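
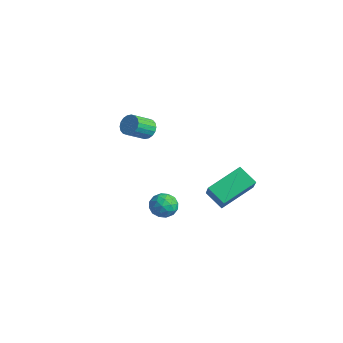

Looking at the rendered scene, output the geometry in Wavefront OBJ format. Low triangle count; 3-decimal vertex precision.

v 2.36 -0.184 -1.573
v 2.437 1.79 -0.65
v 3.385 0.115 -2.297
v 3.462 2.088 -1.374
v 3.458 -0.828 -0.286
v 3.535 1.145 0.637
v 4.483 -0.53 -1.01
v 4.56 1.444 -0.087
v 0.977 -2.179 -2.134
v 1.589 -1.932 -2.639
v 1.851 -2.928 -1.441
v 2.463 -2.681 -1.946
v 2.115 -2.141 -1.42
v 1.575 -1.678 -1.848
v 1.865 -3.182 -2.232
v 1.325 -2.719 -2.66
v 2.138 -2.552 -2.699
v 2.292 -1.908 -2.197
v 1.148 -2.952 -1.883
v 1.302 -2.308 -1.381
v 1.206 -1.989 -2.447
v 2.234 -2.871 -1.633
v 2.029 -2.553 -1.324
v 2.389 -2.408 -1.62
v 1.198 -1.84 -1.982
v 1.557 -1.695 -2.279
v 1.867 -1.818 -1.563
v 1.883 -3.165 -1.801
v 2.242 -3.02 -2.098
v 1.051 -2.452 -2.46
v 1.411 -2.307 -2.756
v 1.573 -3.042 -2.517
v 1.888 -2.209 -2.779
v 2.402 -2.649 -2.372
v 2.051 -2.944 -2.54
v 1.733 -2.671 -2.792
v 1.979 -1.83 -2.484
v 2.493 -2.271 -2.077
v 2.288 -1.953 -1.768
v 1.971 -1.681 -2.02
v 2.302 -2.195 -2.52
v 0.947 -2.589 -2.003
v 1.461 -3.03 -1.596
v 1.469 -3.179 -2.06
v 1.152 -2.907 -2.312
v 1.038 -2.211 -1.708
v 1.552 -2.651 -1.301
v 1.707 -2.189 -1.288
v 1.389 -1.916 -1.54
v 1.138 -2.665 -1.56
v -3.687 0.073 0.091
v -3.145 -0.157 -0.287
v -3.091 -1.343 0.51
v -3.633 -1.113 0.889
v -3.007 0.003 -0.059
v -2.953 -1.183 0.738
v -3.004 0.177 0.2
v -2.949 -1.009 0.997
v -3.135 0.33 0.437
v -3.081 -0.855 1.234
v -3.377 0.433 0.605
v -3.322 -0.753 1.402
v -3.679 0.464 0.672
v -3.625 -0.722 1.469
v -3.984 0.417 0.624
v -3.929 -0.769 1.421
v -4.229 0.303 0.47
v -4.175 -0.883 1.267
v -4.367 0.143 0.242
v -4.313 -1.043 1.039
v -4.371 -0.031 -0.017
v -4.316 -1.217 0.78
v -4.239 -0.185 -0.254
v -4.185 -1.37 0.543
v -3.998 -0.287 -0.422
v -3.943 -1.473 0.375
v -3.695 -0.318 -0.489
v -3.641 -1.504 0.308
v -3.391 -0.271 -0.441
v -3.336 -1.457 0.356
f 2 4 1
f 5 2 1
f 1 4 3
f 3 5 1
f 2 8 4
f 6 2 5
f 6 8 2
f 4 8 3
f 7 5 3
f 3 8 7
f 7 6 5
f 8 6 7
f 9 46 25
f 46 20 49
f 25 49 14
f 46 49 25
f 9 25 21
f 25 14 26
f 21 26 10
f 25 26 21
f 9 21 30
f 21 10 31
f 30 31 16
f 21 31 30
f 9 30 42
f 30 16 45
f 42 45 19
f 30 45 42
f 9 42 46
f 42 19 50
f 46 50 20
f 42 50 46
f 10 26 37
f 26 14 40
f 37 40 18
f 26 40 37
f 14 49 27
f 49 20 48
f 27 48 13
f 49 48 27
f 20 50 47
f 50 19 43
f 47 43 11
f 50 43 47
f 19 45 44
f 45 16 32
f 44 32 15
f 45 32 44
f 16 31 36
f 31 10 33
f 36 33 17
f 31 33 36
f 12 38 24
f 38 18 39
f 24 39 13
f 38 39 24
f 12 24 22
f 24 13 23
f 22 23 11
f 24 23 22
f 12 22 29
f 22 11 28
f 29 28 15
f 22 28 29
f 12 29 34
f 29 15 35
f 34 35 17
f 29 35 34
f 12 34 38
f 34 17 41
f 38 41 18
f 34 41 38
f 13 39 27
f 39 18 40
f 27 40 14
f 39 40 27
f 11 23 47
f 23 13 48
f 47 48 20
f 23 48 47
f 15 28 44
f 28 11 43
f 44 43 19
f 28 43 44
f 17 35 36
f 35 15 32
f 36 32 16
f 35 32 36
f 18 41 37
f 41 17 33
f 37 33 10
f 41 33 37
f 52 51 55
f 52 55 53
f 53 55 56
f 53 56 54
f 55 51 57
f 55 57 56
f 56 57 58
f 56 58 54
f 57 51 59
f 57 59 58
f 58 59 60
f 58 60 54
f 59 51 61
f 59 61 60
f 60 61 62
f 60 62 54
f 61 51 63
f 61 63 62
f 62 63 64
f 62 64 54
f 63 51 65
f 63 65 64
f 64 65 66
f 64 66 54
f 65 51 67
f 65 67 66
f 66 67 68
f 66 68 54
f 67 51 69
f 67 69 68
f 68 69 70
f 68 70 54
f 69 51 71
f 69 71 70
f 70 71 72
f 70 72 54
f 71 51 73
f 71 73 72
f 72 73 74
f 72 74 54
f 73 51 75
f 73 75 74
f 74 75 76
f 74 76 54
f 75 51 77
f 75 77 76
f 76 77 78
f 76 78 54
f 77 51 79
f 77 79 78
f 78 79 80
f 78 80 54
f 79 51 52
f 79 52 80
f 80 52 53
f 80 53 54



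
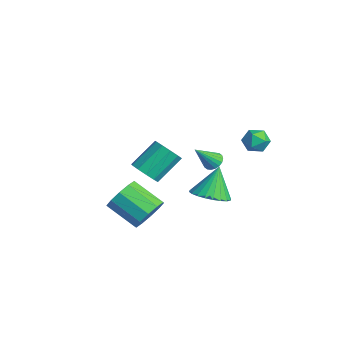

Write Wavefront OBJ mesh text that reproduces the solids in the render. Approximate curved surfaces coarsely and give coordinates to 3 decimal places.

v 2.894 0.163 -1.16
v 3.821 0.673 -1.112
v 2.446 0.817 0.5
v 3.581 0.959 -1.289
v 3.236 1.124 -1.447
v 2.839 1.143 -1.561
v 2.45 1.012 -1.614
v 2.129 0.752 -1.598
v 1.924 0.402 -1.516
v 1.867 0.016 -1.379
v 1.966 -0.348 -1.209
v 2.206 -0.634 -1.032
v 2.551 -0.798 -0.874
v 2.948 -0.817 -0.76
v 3.337 -0.686 -0.706
v 3.658 -0.426 -0.722
v 3.863 -0.077 -0.805
v 3.92 0.31 -0.942
v 0.175 -1.974 -3.811
v 0.697 -1.757 -2.891
v -0.633 -2.808 -1.888
v -1.155 -3.026 -2.809
v 0.243 -1.277 -2.989
v -1.087 -2.328 -1.987
v -0.236 -1.063 -3.402
v -1.566 -2.115 -2.399
v -0.559 -1.198 -3.971
v -1.889 -2.249 -2.968
v -0.601 -1.629 -4.479
v -1.931 -2.68 -3.476
v -0.347 -2.192 -4.732
v -1.677 -3.243 -3.729
v 0.107 -2.672 -4.633
v -1.223 -3.723 -3.631
v 0.586 -2.885 -4.221
v -0.744 -3.937 -3.218
v 0.909 -2.751 -3.652
v -0.421 -3.802 -2.649
v 0.951 -2.32 -3.144
v -0.379 -3.371 -2.141
v -2.378 2.482 -2.405
v -1.862 2.764 -2.243
v -2.162 1.358 -1.135
v -2.051 2.894 -2.097
v -2.304 2.942 -2.011
v -2.572 2.898 -2.004
v -2.801 2.773 -2.076
v -2.947 2.589 -2.213
v -2.98 2.385 -2.389
v -2.894 2.2 -2.567
v -2.706 2.07 -2.714
v -2.452 2.022 -2.799
v -2.184 2.066 -2.807
v -1.955 2.191 -2.734
v -1.809 2.375 -2.597
v -1.776 2.579 -2.422
v 3.311 2.553 2.025
v 3.682 2.964 2.557
v 3.358 1.556 2.763
v 3.729 1.967 3.295
v 2.992 2.114 3.142
v 2.962 2.73 2.686
v 4.078 1.79 2.634
v 4.048 2.406 2.178
v 4.156 2.492 2.933
v 3.485 2.693 3.247
v 3.555 1.827 2.073
v 2.884 2.028 2.387
v -3.019 -1.078 -2.873
v -2.377 -0.587 -3.27
v -2.68 0.848 -1.985
v -3.321 0.358 -1.587
v -2.862 -0.468 -3.516
v -3.164 0.967 -2.231
v -3.406 -0.582 -3.517
v -3.708 0.853 -2.231
v -3.803 -0.886 -3.271
v -4.105 0.549 -1.986
v -3.9 -1.262 -2.873
v -4.202 0.173 -1.588
v -3.66 -1.568 -2.475
v -3.963 -0.133 -1.19
v -3.176 -1.687 -2.229
v -3.478 -0.252 -0.944
v -2.632 -1.573 -2.229
v -2.934 -0.138 -0.943
v -2.235 -1.269 -2.474
v -2.537 0.166 -1.189
v -2.138 -0.893 -2.872
v -2.44 0.542 -1.587
f 2 1 4
f 2 4 3
f 4 1 5
f 4 5 3
f 5 1 6
f 5 6 3
f 6 1 7
f 6 7 3
f 7 1 8
f 7 8 3
f 8 1 9
f 8 9 3
f 9 1 10
f 9 10 3
f 10 1 11
f 10 11 3
f 11 1 12
f 11 12 3
f 12 1 13
f 12 13 3
f 13 1 14
f 13 14 3
f 14 1 15
f 14 15 3
f 15 1 16
f 15 16 3
f 16 1 17
f 16 17 3
f 17 1 18
f 17 18 3
f 18 1 2
f 18 2 3
f 20 19 23
f 20 23 21
f 21 23 24
f 21 24 22
f 23 19 25
f 23 25 24
f 24 25 26
f 24 26 22
f 25 19 27
f 25 27 26
f 26 27 28
f 26 28 22
f 27 19 29
f 27 29 28
f 28 29 30
f 28 30 22
f 29 19 31
f 29 31 30
f 30 31 32
f 30 32 22
f 31 19 33
f 31 33 32
f 32 33 34
f 32 34 22
f 33 19 35
f 33 35 34
f 34 35 36
f 34 36 22
f 35 19 37
f 35 37 36
f 36 37 38
f 36 38 22
f 37 19 39
f 37 39 38
f 38 39 40
f 38 40 22
f 39 19 20
f 39 20 40
f 40 20 21
f 40 21 22
f 42 41 44
f 42 44 43
f 44 41 45
f 44 45 43
f 45 41 46
f 45 46 43
f 46 41 47
f 46 47 43
f 47 41 48
f 47 48 43
f 48 41 49
f 48 49 43
f 49 41 50
f 49 50 43
f 50 41 51
f 50 51 43
f 51 41 52
f 51 52 43
f 52 41 53
f 52 53 43
f 53 41 54
f 53 54 43
f 54 41 55
f 54 55 43
f 55 41 56
f 55 56 43
f 56 41 42
f 56 42 43
f 57 68 62
f 57 62 58
f 57 58 64
f 57 64 67
f 57 67 68
f 58 62 66
f 62 68 61
f 68 67 59
f 67 64 63
f 64 58 65
f 60 66 61
f 60 61 59
f 60 59 63
f 60 63 65
f 60 65 66
f 61 66 62
f 59 61 68
f 63 59 67
f 65 63 64
f 66 65 58
f 70 69 73
f 70 73 71
f 71 73 74
f 71 74 72
f 73 69 75
f 73 75 74
f 74 75 76
f 74 76 72
f 75 69 77
f 75 77 76
f 76 77 78
f 76 78 72
f 77 69 79
f 77 79 78
f 78 79 80
f 78 80 72
f 79 69 81
f 79 81 80
f 80 81 82
f 80 82 72
f 81 69 83
f 81 83 82
f 82 83 84
f 82 84 72
f 83 69 85
f 83 85 84
f 84 85 86
f 84 86 72
f 85 69 87
f 85 87 86
f 86 87 88
f 86 88 72
f 87 69 89
f 87 89 88
f 88 89 90
f 88 90 72
f 89 69 70
f 89 70 90
f 90 70 71
f 90 71 72



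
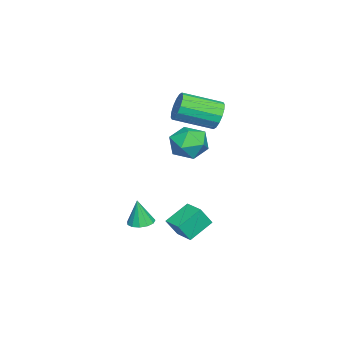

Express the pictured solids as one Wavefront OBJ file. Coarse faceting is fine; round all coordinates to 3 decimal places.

v 3.161 1.755 -2.821
v 2.114 2.529 -2.056
v 3.89 2.623 -2.702
v 2.844 3.397 -1.937
v 3.556 1.283 -1.803
v 2.51 2.057 -1.038
v 4.286 2.151 -1.684
v 3.239 2.925 -0.919
v -1.858 2.338 2.992
v -1.458 2.748 3.66
v -0.722 0.832 4.396
v -1.122 0.422 3.728
v -1.874 2.648 3.816
v -1.138 0.732 4.551
v -2.286 2.464 3.751
v -1.55 0.549 4.486
v -2.583 2.247 3.482
v -1.847 0.331 4.218
v -2.686 2.054 3.083
v -1.95 0.139 3.818
v -2.567 1.937 2.659
v -1.831 0.022 3.394
v -2.258 1.928 2.324
v -1.522 0.012 3.06
v -1.842 2.028 2.169
v -1.106 0.112 2.904
v -1.43 2.211 2.234
v -0.694 0.296 2.969
v -1.133 2.429 2.502
v -0.397 0.513 3.238
v -1.03 2.621 2.902
v -0.294 0.706 3.637
v -1.149 2.738 3.326
v -0.413 0.823 4.061
v -0.489 1.62 1.972
v 0.049 2.212 2.732
v 1.051 0.868 1.468
v 1.589 1.46 2.228
v 0.902 0.654 2.54
v -0.05 1.119 2.852
v 1.15 1.961 1.348
v 0.198 2.426 1.66
v 1.062 2.423 2.347
v 0.909 1.615 3.084
v 0.191 1.465 1.116
v 0.038 0.657 1.853
v 1.059 -0.761 -3.524
v 1.561 -0.26 -3.486
v 1.121 -0.939 -2.016
v 1.21 -0.071 -3.449
v 0.811 -0.101 -3.436
v 0.491 -0.341 -3.451
v 0.351 -0.714 -3.489
v 0.436 -1.102 -3.539
v 0.718 -1.381 -3.583
v 1.109 -1.464 -3.609
v 1.484 -1.324 -3.608
v 1.723 -1.005 -3.58
v 1.752 -0.608 -3.535
f 2 4 1
f 5 2 1
f 1 4 3
f 3 5 1
f 2 8 4
f 6 2 5
f 6 8 2
f 4 8 3
f 7 5 3
f 3 8 7
f 7 6 5
f 8 6 7
f 10 9 13
f 10 13 11
f 11 13 14
f 11 14 12
f 13 9 15
f 13 15 14
f 14 15 16
f 14 16 12
f 15 9 17
f 15 17 16
f 16 17 18
f 16 18 12
f 17 9 19
f 17 19 18
f 18 19 20
f 18 20 12
f 19 9 21
f 19 21 20
f 20 21 22
f 20 22 12
f 21 9 23
f 21 23 22
f 22 23 24
f 22 24 12
f 23 9 25
f 23 25 24
f 24 25 26
f 24 26 12
f 25 9 27
f 25 27 26
f 26 27 28
f 26 28 12
f 27 9 29
f 27 29 28
f 28 29 30
f 28 30 12
f 29 9 31
f 29 31 30
f 30 31 32
f 30 32 12
f 31 9 33
f 31 33 32
f 32 33 34
f 32 34 12
f 33 9 10
f 33 10 34
f 34 10 11
f 34 11 12
f 35 46 40
f 35 40 36
f 35 36 42
f 35 42 45
f 35 45 46
f 36 40 44
f 40 46 39
f 46 45 37
f 45 42 41
f 42 36 43
f 38 44 39
f 38 39 37
f 38 37 41
f 38 41 43
f 38 43 44
f 39 44 40
f 37 39 46
f 41 37 45
f 43 41 42
f 44 43 36
f 48 47 50
f 48 50 49
f 50 47 51
f 50 51 49
f 51 47 52
f 51 52 49
f 52 47 53
f 52 53 49
f 53 47 54
f 53 54 49
f 54 47 55
f 54 55 49
f 55 47 56
f 55 56 49
f 56 47 57
f 56 57 49
f 57 47 58
f 57 58 49
f 58 47 59
f 58 59 49
f 59 47 48
f 59 48 49



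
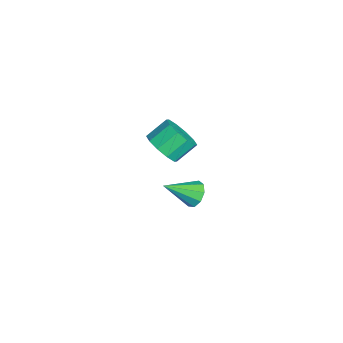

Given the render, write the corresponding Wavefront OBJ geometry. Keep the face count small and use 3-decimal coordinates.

v 1.946 -4.506 3.011
v 2.954 -4.297 3.302
v 2.502 -3.284 4.139
v 1.494 -3.494 3.849
v 2.812 -3.924 2.774
v 2.36 -2.911 3.612
v 2.339 -3.774 2.337
v 1.887 -2.761 3.175
v 1.716 -3.903 2.158
v 1.264 -2.891 2.996
v 1.181 -4.263 2.304
v 0.728 -3.25 3.142
v 0.938 -4.716 2.721
v 0.486 -3.703 3.558
v 1.08 -5.089 3.248
v 0.628 -4.076 4.086
v 1.553 -5.239 3.685
v 1.101 -4.226 4.523
v 2.176 -5.109 3.864
v 1.724 -4.097 4.702
v 2.712 -4.75 3.718
v 2.259 -3.737 4.556
v -0.309 -2.701 -3.035
v 0.458 -2.777 -3.369
v 0.009 -4.359 -1.925
v 0.481 -2.455 -2.894
v 0.135 -2.248 -2.485
v -0.419 -2.253 -2.333
v -0.922 -2.467 -2.51
v -1.138 -2.792 -2.932
v -0.966 -3.074 -3.402
v -0.487 -3.181 -3.701
v 0.075 -3.064 -3.687
f 2 1 5
f 2 5 3
f 3 5 6
f 3 6 4
f 5 1 7
f 5 7 6
f 6 7 8
f 6 8 4
f 7 1 9
f 7 9 8
f 8 9 10
f 8 10 4
f 9 1 11
f 9 11 10
f 10 11 12
f 10 12 4
f 11 1 13
f 11 13 12
f 12 13 14
f 12 14 4
f 13 1 15
f 13 15 14
f 14 15 16
f 14 16 4
f 15 1 17
f 15 17 16
f 16 17 18
f 16 18 4
f 17 1 19
f 17 19 18
f 18 19 20
f 18 20 4
f 19 1 21
f 19 21 20
f 20 21 22
f 20 22 4
f 21 1 2
f 21 2 22
f 22 2 3
f 22 3 4
f 24 23 26
f 24 26 25
f 26 23 27
f 26 27 25
f 27 23 28
f 27 28 25
f 28 23 29
f 28 29 25
f 29 23 30
f 29 30 25
f 30 23 31
f 30 31 25
f 31 23 32
f 31 32 25
f 32 23 33
f 32 33 25
f 33 23 24
f 33 24 25



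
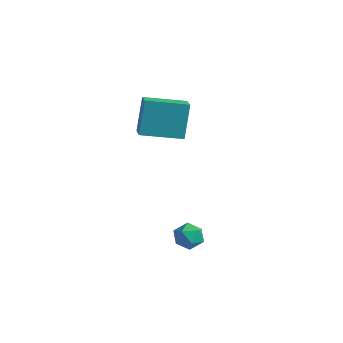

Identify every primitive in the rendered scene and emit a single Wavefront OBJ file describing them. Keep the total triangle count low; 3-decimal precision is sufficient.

v -0.801 -0.896 2.372
v -1.045 -0.291 3.931
v -1.553 -0.234 1.998
v -1.798 0.371 3.556
v 0.438 0.349 2.084
v 0.193 0.954 3.642
v -0.315 1.011 1.709
v -0.559 1.616 3.268
v 1.468 -1.427 -1.839
v 1.794 -0.976 -1.461
v 2.266 -1.384 -2.579
v 2.592 -0.933 -2.201
v 2.537 -1.57 -1.991
v 2.043 -1.596 -1.534
v 2.017 -0.764 -2.506
v 1.523 -0.79 -2.049
v 2.133 -0.566 -1.873
v 2.455 -1.064 -1.555
v 1.605 -1.296 -2.485
v 1.927 -1.794 -2.167
f 2 4 1
f 5 2 1
f 1 4 3
f 3 5 1
f 2 8 4
f 6 2 5
f 6 8 2
f 4 8 3
f 7 5 3
f 3 8 7
f 7 6 5
f 8 6 7
f 9 20 14
f 9 14 10
f 9 10 16
f 9 16 19
f 9 19 20
f 10 14 18
f 14 20 13
f 20 19 11
f 19 16 15
f 16 10 17
f 12 18 13
f 12 13 11
f 12 11 15
f 12 15 17
f 12 17 18
f 13 18 14
f 11 13 20
f 15 11 19
f 17 15 16
f 18 17 10



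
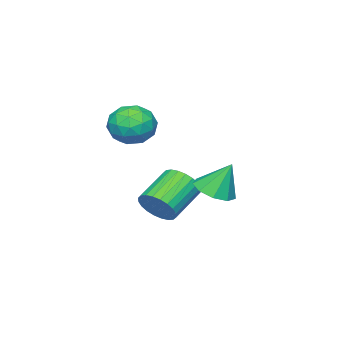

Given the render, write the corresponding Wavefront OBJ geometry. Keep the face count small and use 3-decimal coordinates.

v -1.547 0.3 3.259
v -0.863 0.695 3.97
v -0.537 -1.075 3.05
v 0.147 -0.68 3.761
v -0.809 -1.02 4.076
v -1.433 -0.17 4.204
v 0.033 -0.21 2.816
v -0.591 0.64 2.944
v 0.114 0.379 3.696
v -0.407 -0.121 4.474
v -0.993 -0.259 2.546
v -1.514 -0.759 3.324
v -1.293 0.618 3.633
v -0.107 -0.998 3.387
v -0.669 -1.198 3.572
v -0.267 -0.966 3.99
v -1.629 0.11 3.771
v -1.227 0.342 4.188
v -1.195 -0.666 4.251
v -0.173 -0.722 2.832
v 0.229 -0.49 3.249
v -1.133 0.586 3.03
v -0.731 0.818 3.448
v -0.205 0.286 2.769
v -0.318 0.664 3.889
v 0.276 -0.144 3.767
v 0.209 0.133 3.211
v -0.158 0.632 3.287
v -0.624 0.37 4.347
v -0.03 -0.438 4.224
v -0.592 -0.637 4.409
v -0.959 -0.138 4.485
v -0.05 0.185 4.186
v -1.37 0.058 2.796
v -0.776 -0.75 2.673
v -0.441 -0.242 2.535
v -0.808 0.257 2.611
v -1.676 -0.236 3.253
v -1.082 -1.044 3.131
v -1.242 -1.012 3.733
v -1.609 -0.513 3.809
v -1.35 -0.565 2.834
v -2.456 2.523 0.11
v -1.53 2.473 0.317
v -2.744 3.157 1.55
v -1.665 3.045 0.039
v -2.17 3.372 -0.206
v -2.809 3.302 -0.304
v -3.282 2.868 -0.207
v -3.369 2.272 0.037
v -3.029 1.794 0.316
v -2.42 1.657 0.498
v -1.828 1.925 0.498
v -1.906 0.084 -1.32
v -1.458 0.224 -0.529
v -3.086 0.236 0.391
v -3.534 0.096 -0.4
v -1.516 0.562 -0.637
v -3.144 0.573 0.283
v -1.634 0.826 -0.849
v -3.262 0.838 0.071
v -1.794 0.978 -1.133
v -3.421 0.99 -0.212
v -1.97 0.993 -1.445
v -3.598 1.005 -0.525
v -2.137 0.87 -1.738
v -3.765 0.882 -0.818
v -2.268 0.628 -1.968
v -3.896 0.64 -1.047
v -2.345 0.303 -2.099
v -3.973 0.314 -1.178
v -2.354 -0.056 -2.111
v -3.982 -0.044 -1.191
v -2.296 -0.393 -2.003
v -3.924 -0.382 -1.083
v -2.178 -0.658 -1.791
v -3.806 -0.646 -0.871
v -2.019 -0.81 -1.508
v -3.646 -0.798 -0.587
v -1.842 -0.825 -1.195
v -3.47 -0.813 -0.275
v -1.675 -0.702 -0.902
v -3.303 -0.69 0.018
v -1.544 -0.46 -0.673
v -3.172 -0.448 0.248
v -1.467 -0.134 -0.542
v -3.095 -0.123 0.379
f 1 38 17
f 38 12 41
f 17 41 6
f 38 41 17
f 1 17 13
f 17 6 18
f 13 18 2
f 17 18 13
f 1 13 22
f 13 2 23
f 22 23 8
f 13 23 22
f 1 22 34
f 22 8 37
f 34 37 11
f 22 37 34
f 1 34 38
f 34 11 42
f 38 42 12
f 34 42 38
f 2 18 29
f 18 6 32
f 29 32 10
f 18 32 29
f 6 41 19
f 41 12 40
f 19 40 5
f 41 40 19
f 12 42 39
f 42 11 35
f 39 35 3
f 42 35 39
f 11 37 36
f 37 8 24
f 36 24 7
f 37 24 36
f 8 23 28
f 23 2 25
f 28 25 9
f 23 25 28
f 4 30 16
f 30 10 31
f 16 31 5
f 30 31 16
f 4 16 14
f 16 5 15
f 14 15 3
f 16 15 14
f 4 14 21
f 14 3 20
f 21 20 7
f 14 20 21
f 4 21 26
f 21 7 27
f 26 27 9
f 21 27 26
f 4 26 30
f 26 9 33
f 30 33 10
f 26 33 30
f 5 31 19
f 31 10 32
f 19 32 6
f 31 32 19
f 3 15 39
f 15 5 40
f 39 40 12
f 15 40 39
f 7 20 36
f 20 3 35
f 36 35 11
f 20 35 36
f 9 27 28
f 27 7 24
f 28 24 8
f 27 24 28
f 10 33 29
f 33 9 25
f 29 25 2
f 33 25 29
f 44 43 46
f 44 46 45
f 46 43 47
f 46 47 45
f 47 43 48
f 47 48 45
f 48 43 49
f 48 49 45
f 49 43 50
f 49 50 45
f 50 43 51
f 50 51 45
f 51 43 52
f 51 52 45
f 52 43 53
f 52 53 45
f 53 43 44
f 53 44 45
f 55 54 58
f 55 58 56
f 56 58 59
f 56 59 57
f 58 54 60
f 58 60 59
f 59 60 61
f 59 61 57
f 60 54 62
f 60 62 61
f 61 62 63
f 61 63 57
f 62 54 64
f 62 64 63
f 63 64 65
f 63 65 57
f 64 54 66
f 64 66 65
f 65 66 67
f 65 67 57
f 66 54 68
f 66 68 67
f 67 68 69
f 67 69 57
f 68 54 70
f 68 70 69
f 69 70 71
f 69 71 57
f 70 54 72
f 70 72 71
f 71 72 73
f 71 73 57
f 72 54 74
f 72 74 73
f 73 74 75
f 73 75 57
f 74 54 76
f 74 76 75
f 75 76 77
f 75 77 57
f 76 54 78
f 76 78 77
f 77 78 79
f 77 79 57
f 78 54 80
f 78 80 79
f 79 80 81
f 79 81 57
f 80 54 82
f 80 82 81
f 81 82 83
f 81 83 57
f 82 54 84
f 82 84 83
f 83 84 85
f 83 85 57
f 84 54 86
f 84 86 85
f 85 86 87
f 85 87 57
f 86 54 55
f 86 55 87
f 87 55 56
f 87 56 57



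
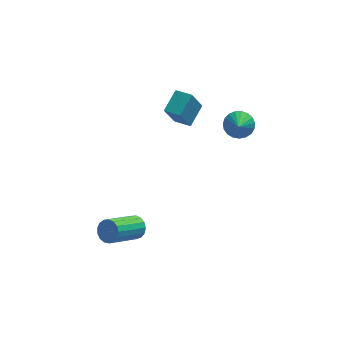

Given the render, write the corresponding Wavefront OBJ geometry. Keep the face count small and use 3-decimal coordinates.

v -1.926 -2.516 -1.778
v -1.472 -2.606 -1.293
v -2.88 -3.694 -0.178
v -3.334 -3.604 -0.662
v -1.619 -2.333 -1.211
v -3.027 -3.421 -0.096
v -1.836 -2.101 -1.259
v -3.244 -3.19 -0.144
v -2.073 -1.965 -1.426
v -3.481 -3.053 -0.311
v -2.277 -1.955 -1.673
v -3.685 -3.043 -0.558
v -2.4 -2.073 -1.945
v -3.808 -3.161 -0.829
v -2.415 -2.293 -2.178
v -3.823 -3.381 -1.062
v -2.318 -2.564 -2.319
v -3.726 -3.652 -1.204
v -2.131 -2.824 -2.336
v -3.539 -3.912 -1.221
v -1.897 -3.013 -2.226
v -3.305 -4.101 -1.111
v -1.669 -3.089 -2.012
v -3.077 -4.177 -0.897
v -1.501 -3.033 -1.745
v -2.909 -4.121 -0.63
v -1.43 -2.859 -1.486
v -2.838 -3.947 -0.37
v 3.705 1.555 1.875
v 4.2 1.92 2.401
v 3.555 0.705 2.605
v 3.901 2.047 2.488
v 3.567 2.089 2.468
v 3.257 2.038 2.346
v 3.025 1.904 2.143
v 2.91 1.71 1.893
v 2.932 1.488 1.64
v 3.088 1.278 1.428
v 3.351 1.116 1.293
v 3.675 1.03 1.258
v 4.004 1.035 1.331
v 4.281 1.129 1.497
v 4.458 1.297 1.729
v 4.506 1.509 1.986
v 4.414 1.73 2.224
v 1.327 2.106 1.443
v 0.75 1.674 2.871
v 0.569 2.696 1.315
v -0.008 2.265 2.743
v 2.028 3.135 2.037
v 1.451 2.704 3.465
v 1.27 3.726 1.909
v 0.693 3.294 3.337
f 2 1 5
f 2 5 3
f 3 5 6
f 3 6 4
f 5 1 7
f 5 7 6
f 6 7 8
f 6 8 4
f 7 1 9
f 7 9 8
f 8 9 10
f 8 10 4
f 9 1 11
f 9 11 10
f 10 11 12
f 10 12 4
f 11 1 13
f 11 13 12
f 12 13 14
f 12 14 4
f 13 1 15
f 13 15 14
f 14 15 16
f 14 16 4
f 15 1 17
f 15 17 16
f 16 17 18
f 16 18 4
f 17 1 19
f 17 19 18
f 18 19 20
f 18 20 4
f 19 1 21
f 19 21 20
f 20 21 22
f 20 22 4
f 21 1 23
f 21 23 22
f 22 23 24
f 22 24 4
f 23 1 25
f 23 25 24
f 24 25 26
f 24 26 4
f 25 1 27
f 25 27 26
f 26 27 28
f 26 28 4
f 27 1 2
f 27 2 28
f 28 2 3
f 28 3 4
f 30 29 32
f 30 32 31
f 32 29 33
f 32 33 31
f 33 29 34
f 33 34 31
f 34 29 35
f 34 35 31
f 35 29 36
f 35 36 31
f 36 29 37
f 36 37 31
f 37 29 38
f 37 38 31
f 38 29 39
f 38 39 31
f 39 29 40
f 39 40 31
f 40 29 41
f 40 41 31
f 41 29 42
f 41 42 31
f 42 29 43
f 42 43 31
f 43 29 44
f 43 44 31
f 44 29 45
f 44 45 31
f 45 29 30
f 45 30 31
f 47 49 46
f 50 47 46
f 46 49 48
f 48 50 46
f 47 53 49
f 51 47 50
f 51 53 47
f 49 53 48
f 52 50 48
f 48 53 52
f 52 51 50
f 53 51 52



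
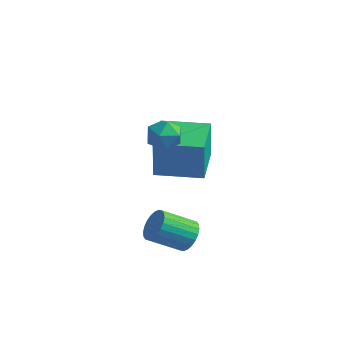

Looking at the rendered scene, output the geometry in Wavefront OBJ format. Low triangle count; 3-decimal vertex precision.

v 0.051 0.721 3.206
v 0.287 0.364 3.88
v -1.167 0.356 3.44
v -0.931 -0.001 4.114
v -0.918 0.796 4.059
v -0.165 1.021 3.914
v -0.715 -0.301 3.406
v 0.038 -0.076 3.261
v -0.186 -0.268 4.003
v -0.311 0.41 4.407
v -0.569 0.31 2.913
v -0.694 0.988 3.317
v -1.942 1.609 0.254
v -1.874 1.5 2.089
v -2.938 3.43 0.399
v -2.87 3.32 2.235
v -0.17 2.58 0.245
v -0.102 2.47 2.081
v -1.166 4.4 0.391
v -1.098 4.291 2.226
v 1.352 -0.495 -0.831
v 1.889 -1.003 -0.865
v 1.005 -1.992 -0.063
v 0.468 -1.485 -0.029
v 1.957 -0.865 -0.62
v 1.073 -1.855 0.181
v 1.933 -0.672 -0.407
v 1.049 -1.661 0.394
v 1.82 -0.451 -0.259
v 0.936 -1.44 0.542
v 1.636 -0.237 -0.198
v 0.752 -1.226 0.603
v 1.409 -0.062 -0.233
v 0.525 -1.052 0.568
v 1.173 0.046 -0.359
v 0.289 -0.943 0.442
v 0.964 0.073 -0.557
v 0.08 -0.917 0.244
v 0.815 0.012 -0.797
v -0.069 -0.977 0.005
v 0.747 -0.125 -1.041
v -0.137 -1.115 -0.24
v 0.771 -0.319 -1.254
v -0.113 -1.308 -0.453
v 0.884 -0.54 -1.402
v -0 -1.529 -0.601
v 1.068 -0.754 -1.463
v 0.184 -1.743 -0.662
v 1.295 -0.928 -1.428
v 0.411 -1.918 -0.627
v 1.531 -1.037 -1.302
v 0.647 -2.026 -0.501
v 1.74 -1.063 -1.104
v 0.856 -2.053 -0.303
f 1 12 6
f 1 6 2
f 1 2 8
f 1 8 11
f 1 11 12
f 2 6 10
f 6 12 5
f 12 11 3
f 11 8 7
f 8 2 9
f 4 10 5
f 4 5 3
f 4 3 7
f 4 7 9
f 4 9 10
f 5 10 6
f 3 5 12
f 7 3 11
f 9 7 8
f 10 9 2
f 14 16 13
f 17 14 13
f 13 16 15
f 15 17 13
f 14 20 16
f 18 14 17
f 18 20 14
f 16 20 15
f 19 17 15
f 15 20 19
f 19 18 17
f 20 18 19
f 22 21 25
f 22 25 23
f 23 25 26
f 23 26 24
f 25 21 27
f 25 27 26
f 26 27 28
f 26 28 24
f 27 21 29
f 27 29 28
f 28 29 30
f 28 30 24
f 29 21 31
f 29 31 30
f 30 31 32
f 30 32 24
f 31 21 33
f 31 33 32
f 32 33 34
f 32 34 24
f 33 21 35
f 33 35 34
f 34 35 36
f 34 36 24
f 35 21 37
f 35 37 36
f 36 37 38
f 36 38 24
f 37 21 39
f 37 39 38
f 38 39 40
f 38 40 24
f 39 21 41
f 39 41 40
f 40 41 42
f 40 42 24
f 41 21 43
f 41 43 42
f 42 43 44
f 42 44 24
f 43 21 45
f 43 45 44
f 44 45 46
f 44 46 24
f 45 21 47
f 45 47 46
f 46 47 48
f 46 48 24
f 47 21 49
f 47 49 48
f 48 49 50
f 48 50 24
f 49 21 51
f 49 51 50
f 50 51 52
f 50 52 24
f 51 21 53
f 51 53 52
f 52 53 54
f 52 54 24
f 53 21 22
f 53 22 54
f 54 22 23
f 54 23 24



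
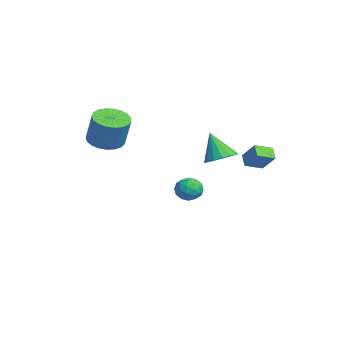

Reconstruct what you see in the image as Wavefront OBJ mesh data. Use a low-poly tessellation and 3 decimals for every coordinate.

v 1.668 2.824 0.977
v 2.403 3.282 1.893
v 1.458 3.83 0.643
v 2.193 4.287 1.559
v 2.307 2.793 0.481
v 3.042 3.25 1.397
v 2.097 3.798 0.147
v 2.832 4.256 1.063
v -4.218 1.775 -2.76
v -3.67 2.045 -3.338
v -4.25 0.555 -3.362
v -3.702 0.825 -3.94
v -3.454 0.716 -3.144
v -3.434 1.47 -2.771
v -4.486 1.13 -3.929
v -4.466 1.884 -3.556
v -3.835 1.647 -4.06
v -3.198 1.391 -3.575
v -4.722 1.209 -3.125
v -4.085 0.953 -2.64
v -3.941 2.017 -2.996
v -3.979 0.583 -3.704
v -3.833 0.518 -3.236
v -3.511 0.678 -3.576
v -3.803 1.679 -2.663
v -3.48 1.838 -3.003
v -3.353 1.056 -2.889
v -4.44 0.762 -3.697
v -4.117 0.921 -4.037
v -4.409 1.922 -3.124
v -4.087 2.082 -3.464
v -4.567 1.544 -3.811
v -3.716 1.942 -3.76
v -3.735 1.225 -4.114
v -4.196 1.405 -4.107
v -4.184 1.848 -3.888
v -3.341 1.792 -3.475
v -3.36 1.075 -3.829
v -3.215 1.01 -3.361
v -3.203 1.453 -3.142
v -3.439 1.558 -3.899
v -4.56 1.525 -2.871
v -4.579 0.808 -3.225
v -4.717 1.147 -3.558
v -4.705 1.59 -3.339
v -4.185 1.375 -2.586
v -4.204 0.658 -2.94
v -3.736 0.752 -2.812
v -3.724 1.195 -2.593
v -4.481 1.042 -2.801
v -0.499 2.256 0.065
v 0.035 2.913 0.495
v -1.241 1.804 1.675
v -0.345 3.137 0.383
v -0.76 3.16 0.198
v -1.115 2.975 -0.017
v -1.329 2.625 -0.214
v -1.353 2.191 -0.347
v -1.181 1.771 -0.385
v -0.853 1.463 -0.321
v -0.444 1.336 -0.168
v -0.048 1.42 0.038
v 0.245 1.695 0.25
v 0.368 2.099 0.42
v 0.292 2.539 0.508
v -3.029 -3.401 0.953
v -2.389 -4.22 0.803
v -1.69 -3.998 2.578
v -2.331 -3.179 2.727
v -2.144 -3.886 0.665
v -1.445 -3.664 2.439
v -2.051 -3.469 0.576
v -1.353 -3.246 2.351
v -2.128 -3.039 0.553
v -1.43 -2.817 2.327
v -2.361 -2.673 0.598
v -1.662 -2.451 2.373
v -2.709 -2.432 0.705
v -2.011 -2.21 2.48
v -3.113 -2.359 0.855
v -2.414 -2.137 2.63
v -3.502 -2.466 1.022
v -2.803 -2.244 2.796
v -3.809 -2.735 1.176
v -3.111 -2.513 2.951
v -3.982 -3.119 1.292
v -3.283 -2.897 3.067
v -3.99 -3.551 1.35
v -3.291 -3.329 3.124
v -3.831 -3.958 1.338
v -3.133 -3.736 3.113
v -3.535 -4.269 1.26
v -2.836 -4.047 3.035
v -3.15 -4.429 1.129
v -2.452 -4.207 2.904
v -2.745 -4.412 0.967
v -2.046 -4.19 2.742
f 2 4 1
f 5 2 1
f 1 4 3
f 3 5 1
f 2 8 4
f 6 2 5
f 6 8 2
f 4 8 3
f 7 5 3
f 3 8 7
f 7 6 5
f 8 6 7
f 9 46 25
f 46 20 49
f 25 49 14
f 46 49 25
f 9 25 21
f 25 14 26
f 21 26 10
f 25 26 21
f 9 21 30
f 21 10 31
f 30 31 16
f 21 31 30
f 9 30 42
f 30 16 45
f 42 45 19
f 30 45 42
f 9 42 46
f 42 19 50
f 46 50 20
f 42 50 46
f 10 26 37
f 26 14 40
f 37 40 18
f 26 40 37
f 14 49 27
f 49 20 48
f 27 48 13
f 49 48 27
f 20 50 47
f 50 19 43
f 47 43 11
f 50 43 47
f 19 45 44
f 45 16 32
f 44 32 15
f 45 32 44
f 16 31 36
f 31 10 33
f 36 33 17
f 31 33 36
f 12 38 24
f 38 18 39
f 24 39 13
f 38 39 24
f 12 24 22
f 24 13 23
f 22 23 11
f 24 23 22
f 12 22 29
f 22 11 28
f 29 28 15
f 22 28 29
f 12 29 34
f 29 15 35
f 34 35 17
f 29 35 34
f 12 34 38
f 34 17 41
f 38 41 18
f 34 41 38
f 13 39 27
f 39 18 40
f 27 40 14
f 39 40 27
f 11 23 47
f 23 13 48
f 47 48 20
f 23 48 47
f 15 28 44
f 28 11 43
f 44 43 19
f 28 43 44
f 17 35 36
f 35 15 32
f 36 32 16
f 35 32 36
f 18 41 37
f 41 17 33
f 37 33 10
f 41 33 37
f 52 51 54
f 52 54 53
f 54 51 55
f 54 55 53
f 55 51 56
f 55 56 53
f 56 51 57
f 56 57 53
f 57 51 58
f 57 58 53
f 58 51 59
f 58 59 53
f 59 51 60
f 59 60 53
f 60 51 61
f 60 61 53
f 61 51 62
f 61 62 53
f 62 51 63
f 62 63 53
f 63 51 64
f 63 64 53
f 64 51 65
f 64 65 53
f 65 51 52
f 65 52 53
f 67 66 70
f 67 70 68
f 68 70 71
f 68 71 69
f 70 66 72
f 70 72 71
f 71 72 73
f 71 73 69
f 72 66 74
f 72 74 73
f 73 74 75
f 73 75 69
f 74 66 76
f 74 76 75
f 75 76 77
f 75 77 69
f 76 66 78
f 76 78 77
f 77 78 79
f 77 79 69
f 78 66 80
f 78 80 79
f 79 80 81
f 79 81 69
f 80 66 82
f 80 82 81
f 81 82 83
f 81 83 69
f 82 66 84
f 82 84 83
f 83 84 85
f 83 85 69
f 84 66 86
f 84 86 85
f 85 86 87
f 85 87 69
f 86 66 88
f 86 88 87
f 87 88 89
f 87 89 69
f 88 66 90
f 88 90 89
f 89 90 91
f 89 91 69
f 90 66 92
f 90 92 91
f 91 92 93
f 91 93 69
f 92 66 94
f 92 94 93
f 93 94 95
f 93 95 69
f 94 66 96
f 94 96 95
f 95 96 97
f 95 97 69
f 96 66 67
f 96 67 97
f 97 67 68
f 97 68 69



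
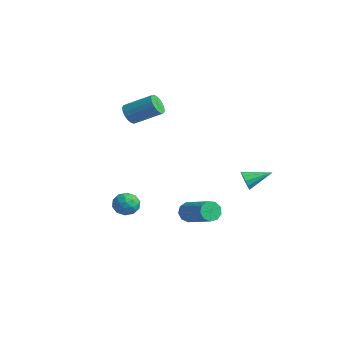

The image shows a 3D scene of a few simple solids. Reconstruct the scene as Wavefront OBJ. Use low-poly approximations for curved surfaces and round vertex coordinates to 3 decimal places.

v 0.733 1.01 -4.254
v 0.952 1.207 -4.754
v 2.587 1.286 -4.005
v 2.367 1.09 -3.506
v 0.834 1.511 -4.529
v 2.469 1.591 -3.78
v 0.668 1.581 -4.175
v 2.303 1.66 -3.426
v 0.533 1.384 -3.858
v 2.168 1.463 -3.109
v 0.491 1.012 -3.727
v 2.126 1.091 -2.978
v 0.562 0.639 -3.843
v 2.197 0.718 -3.094
v 0.713 0.44 -4.151
v 2.348 0.519 -3.402
v 0.873 0.508 -4.508
v 2.508 0.587 -3.759
v 0.967 0.811 -4.746
v 2.602 0.89 -3.997
v 3.668 2.004 -1.288
v 3.854 1.755 -0.847
v 4.172 3.116 -0.872
v 4.074 1.733 -1.056
v 4.165 1.798 -1.339
v 4.099 1.928 -1.606
v 3.896 2.082 -1.772
v 3.621 2.211 -1.785
v 3.361 2.275 -1.64
v 3.198 2.252 -1.384
v 3.185 2.151 -1.097
v 3.326 2.003 -0.871
v 3.575 1.855 -0.778
v -1.762 -0.58 1.493
v -1.306 -0.928 1.357
v -0.362 0.011 2.111
v -0.818 0.36 2.247
v -1.317 -0.745 1.143
v -0.373 0.194 1.896
v -1.43 -0.524 1.008
v -0.487 0.416 1.762
v -1.619 -0.315 0.985
v -0.676 0.624 1.739
v -1.841 -0.167 1.079
v -0.897 0.772 1.832
v -2.045 -0.114 1.267
v -1.101 0.825 2.02
v -2.183 -0.167 1.507
v -1.24 0.772 2.261
v -2.226 -0.315 1.744
v -1.282 0.624 2.498
v -2.162 -0.523 1.923
v -1.218 0.416 2.677
v -2.006 -0.745 2.004
v -1.062 0.195 2.758
v -1.794 -0.928 1.968
v -0.851 0.011 2.722
v -1.575 -1.032 1.823
v -0.632 -0.092 2.577
v -1.399 -1.032 1.603
v -0.455 -0.093 2.356
v 0.796 -1.82 -2.511
v 1.078 -2.075 -3.067
v -0.138 -2.325 -2.753
v 0.144 -2.58 -3.309
v 0.344 -2.792 -2.702
v 0.921 -2.48 -2.553
v 0.019 -1.92 -3.267
v 0.596 -1.608 -3.118
v 0.598 -2.137 -3.534
v 0.798 -2.676 -3.185
v 0.142 -1.724 -2.635
v 0.342 -2.263 -2.286
v 1.019 -1.903 -2.768
v -0.079 -2.497 -3.052
v 0.039 -2.622 -2.696
v 0.204 -2.771 -3.022
v 0.927 -2.141 -2.466
v 1.092 -2.291 -2.792
v 0.661 -2.713 -2.578
v -0.152 -2.109 -3.028
v 0.013 -2.259 -3.354
v 0.736 -1.629 -2.798
v 0.901 -1.778 -3.124
v 0.279 -1.687 -3.242
v 0.902 -2.089 -3.369
v 0.353 -2.386 -3.511
v 0.28 -1.998 -3.487
v 0.619 -1.815 -3.399
v 1.02 -2.406 -3.164
v 0.471 -2.703 -3.306
v 0.589 -2.828 -2.95
v 0.928 -2.644 -2.862
v 0.738 -2.442 -3.438
v 0.469 -1.697 -2.514
v -0.08 -1.994 -2.656
v 0.012 -1.756 -2.958
v 0.351 -1.572 -2.87
v 0.587 -2.014 -2.309
v 0.038 -2.311 -2.451
v 0.321 -2.585 -2.421
v 0.66 -2.402 -2.333
v 0.202 -1.958 -2.382
f 2 1 5
f 2 5 3
f 3 5 6
f 3 6 4
f 5 1 7
f 5 7 6
f 6 7 8
f 6 8 4
f 7 1 9
f 7 9 8
f 8 9 10
f 8 10 4
f 9 1 11
f 9 11 10
f 10 11 12
f 10 12 4
f 11 1 13
f 11 13 12
f 12 13 14
f 12 14 4
f 13 1 15
f 13 15 14
f 14 15 16
f 14 16 4
f 15 1 17
f 15 17 16
f 16 17 18
f 16 18 4
f 17 1 19
f 17 19 18
f 18 19 20
f 18 20 4
f 19 1 2
f 19 2 20
f 20 2 3
f 20 3 4
f 22 21 24
f 22 24 23
f 24 21 25
f 24 25 23
f 25 21 26
f 25 26 23
f 26 21 27
f 26 27 23
f 27 21 28
f 27 28 23
f 28 21 29
f 28 29 23
f 29 21 30
f 29 30 23
f 30 21 31
f 30 31 23
f 31 21 32
f 31 32 23
f 32 21 33
f 32 33 23
f 33 21 22
f 33 22 23
f 35 34 38
f 35 38 36
f 36 38 39
f 36 39 37
f 38 34 40
f 38 40 39
f 39 40 41
f 39 41 37
f 40 34 42
f 40 42 41
f 41 42 43
f 41 43 37
f 42 34 44
f 42 44 43
f 43 44 45
f 43 45 37
f 44 34 46
f 44 46 45
f 45 46 47
f 45 47 37
f 46 34 48
f 46 48 47
f 47 48 49
f 47 49 37
f 48 34 50
f 48 50 49
f 49 50 51
f 49 51 37
f 50 34 52
f 50 52 51
f 51 52 53
f 51 53 37
f 52 34 54
f 52 54 53
f 53 54 55
f 53 55 37
f 54 34 56
f 54 56 55
f 55 56 57
f 55 57 37
f 56 34 58
f 56 58 57
f 57 58 59
f 57 59 37
f 58 34 60
f 58 60 59
f 59 60 61
f 59 61 37
f 60 34 35
f 60 35 61
f 61 35 36
f 61 36 37
f 62 99 78
f 99 73 102
f 78 102 67
f 99 102 78
f 62 78 74
f 78 67 79
f 74 79 63
f 78 79 74
f 62 74 83
f 74 63 84
f 83 84 69
f 74 84 83
f 62 83 95
f 83 69 98
f 95 98 72
f 83 98 95
f 62 95 99
f 95 72 103
f 99 103 73
f 95 103 99
f 63 79 90
f 79 67 93
f 90 93 71
f 79 93 90
f 67 102 80
f 102 73 101
f 80 101 66
f 102 101 80
f 73 103 100
f 103 72 96
f 100 96 64
f 103 96 100
f 72 98 97
f 98 69 85
f 97 85 68
f 98 85 97
f 69 84 89
f 84 63 86
f 89 86 70
f 84 86 89
f 65 91 77
f 91 71 92
f 77 92 66
f 91 92 77
f 65 77 75
f 77 66 76
f 75 76 64
f 77 76 75
f 65 75 82
f 75 64 81
f 82 81 68
f 75 81 82
f 65 82 87
f 82 68 88
f 87 88 70
f 82 88 87
f 65 87 91
f 87 70 94
f 91 94 71
f 87 94 91
f 66 92 80
f 92 71 93
f 80 93 67
f 92 93 80
f 64 76 100
f 76 66 101
f 100 101 73
f 76 101 100
f 68 81 97
f 81 64 96
f 97 96 72
f 81 96 97
f 70 88 89
f 88 68 85
f 89 85 69
f 88 85 89
f 71 94 90
f 94 70 86
f 90 86 63
f 94 86 90



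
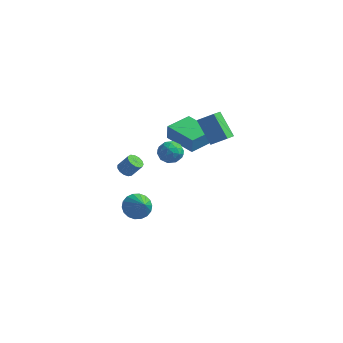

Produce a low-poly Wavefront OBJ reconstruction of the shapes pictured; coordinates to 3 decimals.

v 3.501 0.707 2.913
v 2.347 1.327 4.357
v 3.503 1.718 2.48
v 2.348 2.338 3.924
v 4.452 0.982 3.556
v 3.297 1.602 5
v 4.453 1.993 3.123
v 3.299 2.613 4.567
v 0.474 -0.197 2.163
v 0.877 0.424 2.585
v 1.683 -0.664 1.695
v 2.086 -0.043 2.117
v 1.708 -0.674 2.547
v 0.961 -0.385 2.836
v 1.599 0.145 1.444
v 0.852 0.434 1.733
v 1.572 0.635 2.141
v 1.64 0.129 2.822
v 0.92 -0.369 1.458
v 0.988 -0.875 2.139
v 0.569 0.155 2.415
v 1.991 -0.395 1.865
v 1.769 -0.766 2.118
v 2.005 -0.401 2.366
v 0.619 -0.321 2.562
v 0.855 0.044 2.81
v 1.344 -0.602 2.788
v 1.705 -0.284 1.47
v 1.941 0.081 1.718
v 0.555 0.161 1.914
v 0.791 0.526 2.162
v 1.216 0.362 1.492
v 1.215 0.644 2.402
v 1.926 0.369 2.127
v 1.639 0.48 1.731
v 1.2 0.65 1.901
v 1.254 0.346 2.802
v 1.965 0.071 2.527
v 1.743 -0.3 2.78
v 1.304 -0.13 2.95
v 1.663 0.47 2.541
v 0.595 -0.311 1.753
v 1.306 -0.586 1.478
v 1.256 -0.11 1.33
v 0.817 0.06 1.5
v 0.634 -0.609 2.153
v 1.345 -0.884 1.878
v 1.36 -0.89 2.379
v 0.921 -0.72 2.549
v 0.897 -0.71 1.739
v -1.423 0.85 -4.369
v -0.611 1.155 -4.803
v -0.437 -0.13 -3.211
v -0.674 1.453 -4.498
v -0.886 1.631 -4.166
v -1.204 1.655 -3.875
v -1.565 1.52 -3.682
v -1.899 1.251 -3.625
v -2.138 0.903 -3.715
v -2.236 0.545 -3.935
v -2.172 0.247 -4.241
v -1.961 0.068 -4.572
v -1.643 0.044 -4.863
v -1.282 0.18 -5.056
v -0.948 0.448 -5.114
v -0.709 0.796 -5.023
v -0.4 3.094 0.864
v -0.329 3.017 1.969
v 0.289 4.766 0.936
v 0.359 4.69 2.042
v 1.621 2.27 0.678
v 1.691 2.194 1.784
v 2.309 3.943 0.751
v 2.38 3.866 1.856
v -0.779 -2.072 1.241
v -0.314 -2.164 0.924
v 0.304 -1.999 1.783
v -0.161 -1.908 2.099
v -0.374 -1.849 0.907
v 0.243 -1.684 1.765
v -0.563 -1.605 0.996
v 0.054 -1.44 1.854
v -0.82 -1.509 1.163
v -0.203 -1.345 2.021
v -1.064 -1.592 1.354
v -0.447 -1.428 2.212
v -1.218 -1.828 1.51
v -0.601 -1.663 2.368
v -1.232 -2.141 1.58
v -0.615 -1.976 2.438
v -1.102 -2.432 1.542
v -0.485 -2.267 2.401
v -0.869 -2.609 1.409
v -0.252 -2.445 2.268
v -0.608 -2.616 1.223
v 0.009 -2.451 2.081
v -0.401 -2.45 1.042
v 0.216 -2.285 1.9
f 2 4 1
f 5 2 1
f 1 4 3
f 3 5 1
f 2 8 4
f 6 2 5
f 6 8 2
f 4 8 3
f 7 5 3
f 3 8 7
f 7 6 5
f 8 6 7
f 9 46 25
f 46 20 49
f 25 49 14
f 46 49 25
f 9 25 21
f 25 14 26
f 21 26 10
f 25 26 21
f 9 21 30
f 21 10 31
f 30 31 16
f 21 31 30
f 9 30 42
f 30 16 45
f 42 45 19
f 30 45 42
f 9 42 46
f 42 19 50
f 46 50 20
f 42 50 46
f 10 26 37
f 26 14 40
f 37 40 18
f 26 40 37
f 14 49 27
f 49 20 48
f 27 48 13
f 49 48 27
f 20 50 47
f 50 19 43
f 47 43 11
f 50 43 47
f 19 45 44
f 45 16 32
f 44 32 15
f 45 32 44
f 16 31 36
f 31 10 33
f 36 33 17
f 31 33 36
f 12 38 24
f 38 18 39
f 24 39 13
f 38 39 24
f 12 24 22
f 24 13 23
f 22 23 11
f 24 23 22
f 12 22 29
f 22 11 28
f 29 28 15
f 22 28 29
f 12 29 34
f 29 15 35
f 34 35 17
f 29 35 34
f 12 34 38
f 34 17 41
f 38 41 18
f 34 41 38
f 13 39 27
f 39 18 40
f 27 40 14
f 39 40 27
f 11 23 47
f 23 13 48
f 47 48 20
f 23 48 47
f 15 28 44
f 28 11 43
f 44 43 19
f 28 43 44
f 17 35 36
f 35 15 32
f 36 32 16
f 35 32 36
f 18 41 37
f 41 17 33
f 37 33 10
f 41 33 37
f 52 51 54
f 52 54 53
f 54 51 55
f 54 55 53
f 55 51 56
f 55 56 53
f 56 51 57
f 56 57 53
f 57 51 58
f 57 58 53
f 58 51 59
f 58 59 53
f 59 51 60
f 59 60 53
f 60 51 61
f 60 61 53
f 61 51 62
f 61 62 53
f 62 51 63
f 62 63 53
f 63 51 64
f 63 64 53
f 64 51 65
f 64 65 53
f 65 51 66
f 65 66 53
f 66 51 52
f 66 52 53
f 68 70 67
f 71 68 67
f 67 70 69
f 69 71 67
f 68 74 70
f 72 68 71
f 72 74 68
f 70 74 69
f 73 71 69
f 69 74 73
f 73 72 71
f 74 72 73
f 76 75 79
f 76 79 77
f 77 79 80
f 77 80 78
f 79 75 81
f 79 81 80
f 80 81 82
f 80 82 78
f 81 75 83
f 81 83 82
f 82 83 84
f 82 84 78
f 83 75 85
f 83 85 84
f 84 85 86
f 84 86 78
f 85 75 87
f 85 87 86
f 86 87 88
f 86 88 78
f 87 75 89
f 87 89 88
f 88 89 90
f 88 90 78
f 89 75 91
f 89 91 90
f 90 91 92
f 90 92 78
f 91 75 93
f 91 93 92
f 92 93 94
f 92 94 78
f 93 75 95
f 93 95 94
f 94 95 96
f 94 96 78
f 95 75 97
f 95 97 96
f 96 97 98
f 96 98 78
f 97 75 76
f 97 76 98
f 98 76 77
f 98 77 78



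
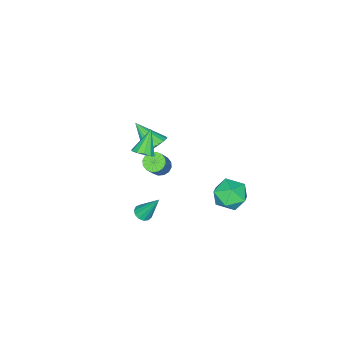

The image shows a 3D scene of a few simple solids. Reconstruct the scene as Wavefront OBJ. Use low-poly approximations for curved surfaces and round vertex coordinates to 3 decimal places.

v -3.564 -3.94 -4.751
v -3.247 -3.41 -5.1
v -2.099 -2.989 -3.418
v -2.416 -3.52 -3.069
v -3.539 -3.256 -4.939
v -2.391 -2.835 -3.257
v -3.838 -3.286 -4.728
v -2.69 -2.865 -3.045
v -4.064 -3.491 -4.523
v -2.916 -3.07 -2.84
v -4.156 -3.817 -4.379
v -3.008 -3.396 -2.696
v -4.089 -4.175 -4.335
v -2.941 -3.755 -2.652
v -3.881 -4.471 -4.402
v -2.733 -4.05 -2.72
v -3.589 -4.625 -4.563
v -2.441 -4.204 -2.881
v -3.29 -4.595 -4.775
v -2.142 -4.174 -3.092
v -3.064 -4.39 -4.98
v -1.916 -3.969 -3.297
v -2.972 -4.064 -5.124
v -1.824 -3.643 -3.441
v -3.039 -3.705 -5.168
v -1.891 -3.285 -3.485
v 1.873 -0.953 3.309
v 2.261 -0.578 3.739
v 0.787 -1.207 4.511
v 1.986 -0.315 3.546
v 1.668 -0.296 3.263
v 1.429 -0.528 2.997
v 1.359 -0.922 2.85
v 1.486 -1.328 2.879
v 1.761 -1.591 3.072
v 2.078 -1.61 3.356
v 2.318 -1.378 3.621
v 2.388 -0.984 3.768
v -1.532 -2.695 -0.021
v -0.705 -2.561 0.172
v -1.568 -4.205 1.181
v -0.888 -2.35 0.433
v -1.199 -2.206 0.604
v -1.576 -2.16 0.651
v -1.944 -2.219 0.565
v -2.231 -2.373 0.363
v -2.379 -2.59 0.086
v -2.359 -2.828 -0.213
v -2.176 -3.04 -0.474
v -1.865 -3.184 -0.645
v -1.488 -3.23 -0.692
v -1.12 -3.171 -0.607
v -0.833 -3.017 -0.405
v -0.685 -2.8 -0.127
v -2.033 2.698 -3.42
v -1.35 2.499 -2.482
v -3.43 1.681 -2.618
v -2.747 1.482 -1.68
v -3.159 2.565 -1.889
v -2.295 3.194 -2.384
v -2.485 0.986 -2.716
v -1.621 1.615 -3.211
v -1.629 1.441 -2.046
v -2.046 2.417 -1.535
v -2.734 1.763 -3.565
v -3.151 2.739 -3.054
v 0.956 -1.735 -4.02
v 1.396 -1.368 -4.16
v 0.704 -0.745 -2.22
v 1.118 -1.229 -4.276
v 0.788 -1.25 -4.311
v 0.511 -1.426 -4.253
v 0.376 -1.699 -4.121
v 0.425 -1.984 -3.957
v 0.643 -2.191 -3.813
v 0.96 -2.252 -3.735
v 1.276 -2.149 -3.747
v 1.49 -1.915 -3.846
v 1.535 -1.624 -4
f 2 1 5
f 2 5 3
f 3 5 6
f 3 6 4
f 5 1 7
f 5 7 6
f 6 7 8
f 6 8 4
f 7 1 9
f 7 9 8
f 8 9 10
f 8 10 4
f 9 1 11
f 9 11 10
f 10 11 12
f 10 12 4
f 11 1 13
f 11 13 12
f 12 13 14
f 12 14 4
f 13 1 15
f 13 15 14
f 14 15 16
f 14 16 4
f 15 1 17
f 15 17 16
f 16 17 18
f 16 18 4
f 17 1 19
f 17 19 18
f 18 19 20
f 18 20 4
f 19 1 21
f 19 21 20
f 20 21 22
f 20 22 4
f 21 1 23
f 21 23 22
f 22 23 24
f 22 24 4
f 23 1 25
f 23 25 24
f 24 25 26
f 24 26 4
f 25 1 2
f 25 2 26
f 26 2 3
f 26 3 4
f 28 27 30
f 28 30 29
f 30 27 31
f 30 31 29
f 31 27 32
f 31 32 29
f 32 27 33
f 32 33 29
f 33 27 34
f 33 34 29
f 34 27 35
f 34 35 29
f 35 27 36
f 35 36 29
f 36 27 37
f 36 37 29
f 37 27 38
f 37 38 29
f 38 27 28
f 38 28 29
f 40 39 42
f 40 42 41
f 42 39 43
f 42 43 41
f 43 39 44
f 43 44 41
f 44 39 45
f 44 45 41
f 45 39 46
f 45 46 41
f 46 39 47
f 46 47 41
f 47 39 48
f 47 48 41
f 48 39 49
f 48 49 41
f 49 39 50
f 49 50 41
f 50 39 51
f 50 51 41
f 51 39 52
f 51 52 41
f 52 39 53
f 52 53 41
f 53 39 54
f 53 54 41
f 54 39 40
f 54 40 41
f 55 66 60
f 55 60 56
f 55 56 62
f 55 62 65
f 55 65 66
f 56 60 64
f 60 66 59
f 66 65 57
f 65 62 61
f 62 56 63
f 58 64 59
f 58 59 57
f 58 57 61
f 58 61 63
f 58 63 64
f 59 64 60
f 57 59 66
f 61 57 65
f 63 61 62
f 64 63 56
f 68 67 70
f 68 70 69
f 70 67 71
f 70 71 69
f 71 67 72
f 71 72 69
f 72 67 73
f 72 73 69
f 73 67 74
f 73 74 69
f 74 67 75
f 74 75 69
f 75 67 76
f 75 76 69
f 76 67 77
f 76 77 69
f 77 67 78
f 77 78 69
f 78 67 79
f 78 79 69
f 79 67 68
f 79 68 69



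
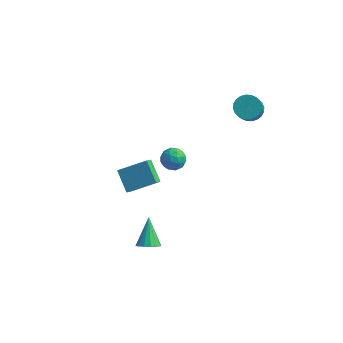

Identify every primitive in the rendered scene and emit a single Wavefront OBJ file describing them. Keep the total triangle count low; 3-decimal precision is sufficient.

v 2.869 4.409 1.982
v 3.707 4.447 1.933
v 3.809 3.59 3.01
v 2.971 3.551 3.058
v 3.643 4.696 2.137
v 3.745 3.838 3.214
v 3.461 4.901 2.317
v 3.563 4.043 3.394
v 3.19 5.031 2.447
v 3.292 4.173 3.523
v 2.869 5.066 2.505
v 2.971 4.208 3.582
v 2.549 5.001 2.484
v 2.651 4.144 3.56
v 2.277 4.846 2.386
v 2.379 3.989 3.463
v 2.095 4.625 2.227
v 2.197 3.767 3.303
v 2.031 4.37 2.03
v 2.133 3.513 3.107
v 2.095 4.122 1.826
v 2.197 3.264 2.903
v 2.277 3.917 1.646
v 2.379 3.059 2.723
v 2.548 3.787 1.517
v 2.65 2.929 2.593
v 2.869 3.752 1.458
v 2.971 2.894 2.535
v 3.189 3.816 1.48
v 3.291 2.959 2.556
v 3.461 3.971 1.577
v 3.563 3.114 2.654
v 3.643 4.193 1.737
v 3.745 3.335 2.813
v -3.236 0.741 -4.92
v -3.274 0.098 -4.35
v -4.165 1.643 -3.963
v -4.202 1 -3.393
v -1.638 1.44 -4.027
v -1.675 0.797 -3.457
v -2.566 2.342 -3.07
v -2.604 1.699 -2.5
v -2.148 2.837 -3.582
v -1.758 3.45 -4.006
v -1.102 2.77 -2.714
v -0.712 3.383 -3.138
v -1.406 3.555 -2.695
v -2.053 3.596 -3.232
v -0.807 2.624 -3.488
v -1.454 2.665 -4.025
v -0.929 3.318 -3.948
v -1.299 3.893 -3.458
v -1.561 2.327 -3.262
v -1.931 2.902 -2.772
v -2.045 3.149 -3.87
v -0.815 3.071 -2.85
v -1.224 3.172 -2.59
v -0.994 3.532 -2.839
v -2.218 3.235 -3.415
v -1.989 3.595 -3.665
v -1.782 3.657 -2.894
v -0.871 2.625 -3.055
v -0.642 2.985 -3.305
v -1.866 2.688 -3.881
v -1.636 3.048 -4.13
v -1.078 2.563 -3.826
v -1.328 3.432 -4.085
v -0.713 3.393 -3.575
v -0.769 2.947 -3.781
v -1.149 2.971 -4.096
v -1.546 3.77 -3.797
v -0.931 3.731 -3.287
v -1.339 3.832 -3.027
v -1.719 3.856 -3.342
v -1.058 3.693 -3.763
v -1.929 2.489 -3.433
v -1.314 2.45 -2.923
v -1.141 2.364 -3.378
v -1.521 2.388 -3.693
v -2.147 2.827 -3.145
v -1.532 2.788 -2.635
v -1.711 3.249 -2.624
v -2.091 3.273 -2.939
v -1.802 2.527 -2.957
v -0.303 -4.105 -3.995
v -0.008 -4.53 -3.466
v -0.757 -2.815 -2.705
v 0.28 -4.308 -3.587
v 0.411 -4.031 -3.817
v 0.352 -3.774 -4.095
v 0.116 -3.606 -4.346
v -0.231 -3.571 -4.503
v -0.598 -3.68 -4.524
v -0.886 -3.902 -4.403
v -1.018 -4.178 -4.173
v -0.958 -4.435 -3.895
v -0.722 -4.603 -3.644
v -0.375 -4.638 -3.487
f 2 1 5
f 2 5 3
f 3 5 6
f 3 6 4
f 5 1 7
f 5 7 6
f 6 7 8
f 6 8 4
f 7 1 9
f 7 9 8
f 8 9 10
f 8 10 4
f 9 1 11
f 9 11 10
f 10 11 12
f 10 12 4
f 11 1 13
f 11 13 12
f 12 13 14
f 12 14 4
f 13 1 15
f 13 15 14
f 14 15 16
f 14 16 4
f 15 1 17
f 15 17 16
f 16 17 18
f 16 18 4
f 17 1 19
f 17 19 18
f 18 19 20
f 18 20 4
f 19 1 21
f 19 21 20
f 20 21 22
f 20 22 4
f 21 1 23
f 21 23 22
f 22 23 24
f 22 24 4
f 23 1 25
f 23 25 24
f 24 25 26
f 24 26 4
f 25 1 27
f 25 27 26
f 26 27 28
f 26 28 4
f 27 1 29
f 27 29 28
f 28 29 30
f 28 30 4
f 29 1 31
f 29 31 30
f 30 31 32
f 30 32 4
f 31 1 33
f 31 33 32
f 32 33 34
f 32 34 4
f 33 1 2
f 33 2 34
f 34 2 3
f 34 3 4
f 36 38 35
f 39 36 35
f 35 38 37
f 37 39 35
f 36 42 38
f 40 36 39
f 40 42 36
f 38 42 37
f 41 39 37
f 37 42 41
f 41 40 39
f 42 40 41
f 43 80 59
f 80 54 83
f 59 83 48
f 80 83 59
f 43 59 55
f 59 48 60
f 55 60 44
f 59 60 55
f 43 55 64
f 55 44 65
f 64 65 50
f 55 65 64
f 43 64 76
f 64 50 79
f 76 79 53
f 64 79 76
f 43 76 80
f 76 53 84
f 80 84 54
f 76 84 80
f 44 60 71
f 60 48 74
f 71 74 52
f 60 74 71
f 48 83 61
f 83 54 82
f 61 82 47
f 83 82 61
f 54 84 81
f 84 53 77
f 81 77 45
f 84 77 81
f 53 79 78
f 79 50 66
f 78 66 49
f 79 66 78
f 50 65 70
f 65 44 67
f 70 67 51
f 65 67 70
f 46 72 58
f 72 52 73
f 58 73 47
f 72 73 58
f 46 58 56
f 58 47 57
f 56 57 45
f 58 57 56
f 46 56 63
f 56 45 62
f 63 62 49
f 56 62 63
f 46 63 68
f 63 49 69
f 68 69 51
f 63 69 68
f 46 68 72
f 68 51 75
f 72 75 52
f 68 75 72
f 47 73 61
f 73 52 74
f 61 74 48
f 73 74 61
f 45 57 81
f 57 47 82
f 81 82 54
f 57 82 81
f 49 62 78
f 62 45 77
f 78 77 53
f 62 77 78
f 51 69 70
f 69 49 66
f 70 66 50
f 69 66 70
f 52 75 71
f 75 51 67
f 71 67 44
f 75 67 71
f 86 85 88
f 86 88 87
f 88 85 89
f 88 89 87
f 89 85 90
f 89 90 87
f 90 85 91
f 90 91 87
f 91 85 92
f 91 92 87
f 92 85 93
f 92 93 87
f 93 85 94
f 93 94 87
f 94 85 95
f 94 95 87
f 95 85 96
f 95 96 87
f 96 85 97
f 96 97 87
f 97 85 98
f 97 98 87
f 98 85 86
f 98 86 87



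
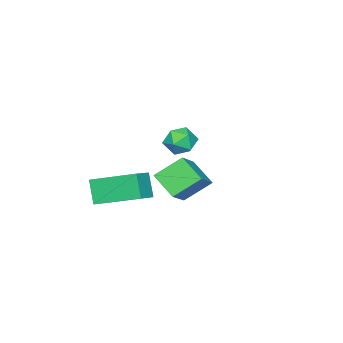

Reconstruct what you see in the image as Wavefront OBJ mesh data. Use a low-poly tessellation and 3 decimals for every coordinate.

v 0.313 0.609 2.223
v 0.107 -0.373 2.899
v -0.454 1.315 3.017
v -0.659 0.333 3.693
v 1.439 0.927 3.027
v 1.234 -0.055 3.703
v 0.673 1.633 3.821
v 0.467 0.651 4.497
v -3.67 -1.576 3.047
v -2.993 -1.449 2.788
v -3.407 -2.731 3.172
v -2.73 -2.604 2.913
v -2.926 -2.343 3.572
v -3.089 -1.629 3.495
v -3.311 -2.551 2.465
v -3.474 -1.837 2.388
v -2.771 -2.052 2.428
v -2.533 -1.923 3.112
v -3.867 -2.257 2.848
v -3.629 -2.128 3.532
v 1.921 -2.438 3.009
v 1.425 -0.674 3.676
v 1.05 -2.546 2.646
v 0.554 -0.782 3.312
v 2.266 -1.978 2.048
v 1.77 -0.214 2.714
v 1.395 -2.086 1.684
v 0.899 -0.322 2.351
f 2 4 1
f 5 2 1
f 1 4 3
f 3 5 1
f 2 8 4
f 6 2 5
f 6 8 2
f 4 8 3
f 7 5 3
f 3 8 7
f 7 6 5
f 8 6 7
f 9 20 14
f 9 14 10
f 9 10 16
f 9 16 19
f 9 19 20
f 10 14 18
f 14 20 13
f 20 19 11
f 19 16 15
f 16 10 17
f 12 18 13
f 12 13 11
f 12 11 15
f 12 15 17
f 12 17 18
f 13 18 14
f 11 13 20
f 15 11 19
f 17 15 16
f 18 17 10
f 22 24 21
f 25 22 21
f 21 24 23
f 23 25 21
f 22 28 24
f 26 22 25
f 26 28 22
f 24 28 23
f 27 25 23
f 23 28 27
f 27 26 25
f 28 26 27



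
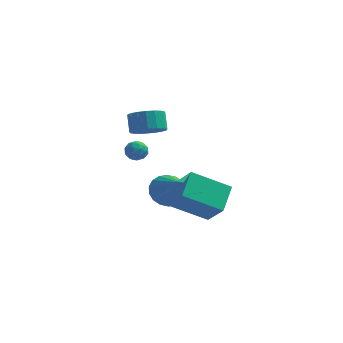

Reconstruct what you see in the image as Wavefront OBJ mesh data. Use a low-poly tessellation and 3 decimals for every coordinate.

v -3.303 -0.12 2.336
v -2.734 -0.346 2.488
v -3.726 -1.014 2.592
v -3.157 -1.24 2.744
v -3.422 -0.79 3.098
v -3.161 -0.238 2.94
v -3.299 -1.122 2.14
v -3.038 -0.57 1.982
v -2.731 -0.966 2.367
v -2.808 -0.76 2.959
v -3.652 -0.6 2.121
v -3.729 -0.394 2.713
v -2.981 -0.155 2.39
v -3.479 -1.205 2.69
v -3.635 -0.941 2.898
v -3.3 -1.073 2.988
v -3.232 -0.091 2.655
v -2.898 -0.224 2.744
v -3.302 -0.485 3.103
v -3.562 -1.136 2.336
v -3.228 -1.269 2.425
v -3.16 -0.287 2.092
v -2.825 -0.419 2.182
v -3.158 -0.875 1.977
v -2.645 -0.652 2.408
v -2.894 -1.177 2.558
v -2.978 -1.108 2.203
v -2.824 -0.783 2.111
v -2.69 -0.531 2.756
v -2.939 -1.056 2.906
v -3.095 -0.792 3.114
v -2.941 -0.467 3.021
v -2.689 -0.895 2.684
v -3.521 -0.304 2.174
v -3.77 -0.829 2.324
v -3.519 -0.893 2.059
v -3.365 -0.568 1.966
v -3.566 -0.183 2.522
v -3.815 -0.708 2.672
v -3.636 -0.577 2.969
v -3.482 -0.252 2.877
v -3.771 -0.465 2.396
v -1.712 -0.419 -0.27
v -0.809 -0.15 -0.605
v -0.828 -1.621 1.15
v -0.895 0.156 -0.293
v -1.142 0.348 0.023
v -1.502 0.388 0.282
v -1.904 0.268 0.43
v -2.268 0.012 0.441
v -2.522 -0.33 0.31
v -2.615 -0.689 0.064
v -2.53 -0.995 -0.248
v -2.283 -1.186 -0.564
v -1.922 -1.226 -0.822
v -1.52 -1.106 -0.971
v -1.156 -0.85 -0.981
v -0.903 -0.509 -0.85
v -1.029 -3.449 0.633
v -0.121 -4.288 1.926
v -0.907 -2.056 1.451
v 0.001 -2.896 2.745
v 0.859 -3.004 -0.405
v 1.767 -3.844 0.889
v 0.981 -1.612 0.414
v 1.889 -2.451 1.707
v -3.414 2.513 2.163
v -2.921 3.252 1.773
v -3.193 3.905 2.667
v -3.686 3.167 3.057
v -3.35 3.304 1.604
v -3.622 3.957 2.498
v -3.794 3.174 1.564
v -4.066 3.828 2.457
v -4.151 2.894 1.661
v -4.423 3.547 2.554
v -4.339 2.526 1.873
v -4.611 3.179 2.766
v -4.315 2.155 2.151
v -4.587 2.809 3.045
v -4.085 1.866 2.432
v -4.357 2.52 3.326
v -3.701 1.726 2.652
v -3.973 2.38 3.545
v -3.251 1.766 2.76
v -3.523 2.419 3.653
v -2.839 1.977 2.731
v -3.11 2.63 3.624
v -2.558 2.311 2.572
v -2.83 2.964 3.465
v -2.473 2.691 2.319
v -2.745 3.345 3.213
v -2.604 3.031 2.031
v -2.876 3.684 2.925
f 1 38 17
f 38 12 41
f 17 41 6
f 38 41 17
f 1 17 13
f 17 6 18
f 13 18 2
f 17 18 13
f 1 13 22
f 13 2 23
f 22 23 8
f 13 23 22
f 1 22 34
f 22 8 37
f 34 37 11
f 22 37 34
f 1 34 38
f 34 11 42
f 38 42 12
f 34 42 38
f 2 18 29
f 18 6 32
f 29 32 10
f 18 32 29
f 6 41 19
f 41 12 40
f 19 40 5
f 41 40 19
f 12 42 39
f 42 11 35
f 39 35 3
f 42 35 39
f 11 37 36
f 37 8 24
f 36 24 7
f 37 24 36
f 8 23 28
f 23 2 25
f 28 25 9
f 23 25 28
f 4 30 16
f 30 10 31
f 16 31 5
f 30 31 16
f 4 16 14
f 16 5 15
f 14 15 3
f 16 15 14
f 4 14 21
f 14 3 20
f 21 20 7
f 14 20 21
f 4 21 26
f 21 7 27
f 26 27 9
f 21 27 26
f 4 26 30
f 26 9 33
f 30 33 10
f 26 33 30
f 5 31 19
f 31 10 32
f 19 32 6
f 31 32 19
f 3 15 39
f 15 5 40
f 39 40 12
f 15 40 39
f 7 20 36
f 20 3 35
f 36 35 11
f 20 35 36
f 9 27 28
f 27 7 24
f 28 24 8
f 27 24 28
f 10 33 29
f 33 9 25
f 29 25 2
f 33 25 29
f 44 43 46
f 44 46 45
f 46 43 47
f 46 47 45
f 47 43 48
f 47 48 45
f 48 43 49
f 48 49 45
f 49 43 50
f 49 50 45
f 50 43 51
f 50 51 45
f 51 43 52
f 51 52 45
f 52 43 53
f 52 53 45
f 53 43 54
f 53 54 45
f 54 43 55
f 54 55 45
f 55 43 56
f 55 56 45
f 56 43 57
f 56 57 45
f 57 43 58
f 57 58 45
f 58 43 44
f 58 44 45
f 60 62 59
f 63 60 59
f 59 62 61
f 61 63 59
f 60 66 62
f 64 60 63
f 64 66 60
f 62 66 61
f 65 63 61
f 61 66 65
f 65 64 63
f 66 64 65
f 68 67 71
f 68 71 69
f 69 71 72
f 69 72 70
f 71 67 73
f 71 73 72
f 72 73 74
f 72 74 70
f 73 67 75
f 73 75 74
f 74 75 76
f 74 76 70
f 75 67 77
f 75 77 76
f 76 77 78
f 76 78 70
f 77 67 79
f 77 79 78
f 78 79 80
f 78 80 70
f 79 67 81
f 79 81 80
f 80 81 82
f 80 82 70
f 81 67 83
f 81 83 82
f 82 83 84
f 82 84 70
f 83 67 85
f 83 85 84
f 84 85 86
f 84 86 70
f 85 67 87
f 85 87 86
f 86 87 88
f 86 88 70
f 87 67 89
f 87 89 88
f 88 89 90
f 88 90 70
f 89 67 91
f 89 91 90
f 90 91 92
f 90 92 70
f 91 67 93
f 91 93 92
f 92 93 94
f 92 94 70
f 93 67 68
f 93 68 94
f 94 68 69
f 94 69 70



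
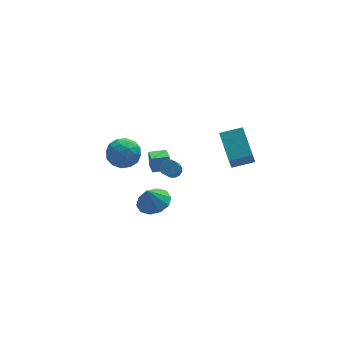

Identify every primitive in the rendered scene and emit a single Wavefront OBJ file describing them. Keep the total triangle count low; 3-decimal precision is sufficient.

v -0.901 3.37 -3.017
v -0.88 3.632 -1.969
v -0.772 4.419 -3.282
v -0.751 4.682 -2.234
v 0.191 3.238 -3.006
v 0.212 3.501 -1.958
v 0.32 4.288 -3.271
v 0.341 4.55 -2.223
v -0.329 1.164 -1.035
v 0.131 0.848 -1.081
v -0.451 -0.18 0.17
v -0.911 0.136 0.215
v 0.198 1.05 -0.884
v -0.384 0.022 0.366
v 0.123 1.282 -0.728
v -0.458 0.254 0.523
v -0.072 1.483 -0.654
v -0.653 0.455 0.597
v -0.337 1.598 -0.682
v -0.918 0.57 0.569
v -0.599 1.597 -0.805
v -1.18 0.569 0.446
v -0.789 1.48 -0.99
v -1.371 0.452 0.261
v -0.856 1.278 -1.186
v -1.438 0.25 0.064
v -0.782 1.046 -1.343
v -1.363 0.018 -0.092
v -0.587 0.845 -1.417
v -1.168 -0.183 -0.166
v -0.322 0.73 -1.389
v -0.903 -0.298 -0.138
v -0.06 0.731 -1.266
v -0.641 -0.297 -0.015
v -3.676 1.27 2.577
v -2.934 1.27 1.788
v -4.086 -0.39 2.192
v -3.344 -0.39 1.403
v -3.032 -0.354 2.439
v -2.779 0.671 2.678
v -4.241 0.209 1.302
v -3.988 1.234 1.541
v -3.283 0.614 1
v -2.536 0.266 1.703
v -4.484 0.614 2.277
v -3.737 0.266 2.98
v -3.269 1.415 2.217
v -3.751 -0.535 1.763
v -3.568 -0.515 2.373
v -3.132 -0.515 1.909
v -3.178 1.064 2.739
v -2.742 1.064 2.276
v -2.799 0.109 2.658
v -4.278 -0.184 1.704
v -3.842 -0.184 1.241
v -3.888 1.395 2.071
v -3.452 1.395 1.607
v -4.221 0.771 1.322
v -3.038 1.03 1.29
v -3.279 0.055 1.063
v -3.806 0.406 1.004
v -3.657 1.009 1.144
v -2.599 0.825 1.703
v -2.84 -0.15 1.476
v -2.657 -0.129 2.085
v -2.508 0.474 2.226
v -2.804 0.44 1.24
v -4.18 1.03 2.504
v -4.421 0.055 2.277
v -4.512 0.406 1.754
v -4.363 1.009 1.895
v -3.741 0.825 2.917
v -3.982 -0.15 2.69
v -3.363 -0.129 2.836
v -3.214 0.474 2.976
v -4.216 0.44 2.74
v -3.082 -3.92 1.291
v -2.213 -3.546 1.646
v -3.518 -4.04 2.489
v -2.604 -3.069 1.552
v -3.177 -2.916 1.358
v -3.714 -3.147 1.139
v -4.009 -3.673 0.978
v -3.95 -4.293 0.937
v -3.559 -4.77 1.031
v -2.986 -4.923 1.225
v -2.449 -4.692 1.444
v -2.154 -4.166 1.605
v 2.93 -3.193 3.107
v 2.98 -1.38 4.063
v 1.604 -2.987 2.786
v 1.654 -1.174 3.742
v 3.346 -2.526 1.818
v 3.396 -0.713 2.774
v 2.02 -2.32 1.497
v 2.07 -0.507 2.453
f 2 4 1
f 5 2 1
f 1 4 3
f 3 5 1
f 2 8 4
f 6 2 5
f 6 8 2
f 4 8 3
f 7 5 3
f 3 8 7
f 7 6 5
f 8 6 7
f 10 9 13
f 10 13 11
f 11 13 14
f 11 14 12
f 13 9 15
f 13 15 14
f 14 15 16
f 14 16 12
f 15 9 17
f 15 17 16
f 16 17 18
f 16 18 12
f 17 9 19
f 17 19 18
f 18 19 20
f 18 20 12
f 19 9 21
f 19 21 20
f 20 21 22
f 20 22 12
f 21 9 23
f 21 23 22
f 22 23 24
f 22 24 12
f 23 9 25
f 23 25 24
f 24 25 26
f 24 26 12
f 25 9 27
f 25 27 26
f 26 27 28
f 26 28 12
f 27 9 29
f 27 29 28
f 28 29 30
f 28 30 12
f 29 9 31
f 29 31 30
f 30 31 32
f 30 32 12
f 31 9 33
f 31 33 32
f 32 33 34
f 32 34 12
f 33 9 10
f 33 10 34
f 34 10 11
f 34 11 12
f 35 72 51
f 72 46 75
f 51 75 40
f 72 75 51
f 35 51 47
f 51 40 52
f 47 52 36
f 51 52 47
f 35 47 56
f 47 36 57
f 56 57 42
f 47 57 56
f 35 56 68
f 56 42 71
f 68 71 45
f 56 71 68
f 35 68 72
f 68 45 76
f 72 76 46
f 68 76 72
f 36 52 63
f 52 40 66
f 63 66 44
f 52 66 63
f 40 75 53
f 75 46 74
f 53 74 39
f 75 74 53
f 46 76 73
f 76 45 69
f 73 69 37
f 76 69 73
f 45 71 70
f 71 42 58
f 70 58 41
f 71 58 70
f 42 57 62
f 57 36 59
f 62 59 43
f 57 59 62
f 38 64 50
f 64 44 65
f 50 65 39
f 64 65 50
f 38 50 48
f 50 39 49
f 48 49 37
f 50 49 48
f 38 48 55
f 48 37 54
f 55 54 41
f 48 54 55
f 38 55 60
f 55 41 61
f 60 61 43
f 55 61 60
f 38 60 64
f 60 43 67
f 64 67 44
f 60 67 64
f 39 65 53
f 65 44 66
f 53 66 40
f 65 66 53
f 37 49 73
f 49 39 74
f 73 74 46
f 49 74 73
f 41 54 70
f 54 37 69
f 70 69 45
f 54 69 70
f 43 61 62
f 61 41 58
f 62 58 42
f 61 58 62
f 44 67 63
f 67 43 59
f 63 59 36
f 67 59 63
f 78 77 80
f 78 80 79
f 80 77 81
f 80 81 79
f 81 77 82
f 81 82 79
f 82 77 83
f 82 83 79
f 83 77 84
f 83 84 79
f 84 77 85
f 84 85 79
f 85 77 86
f 85 86 79
f 86 77 87
f 86 87 79
f 87 77 88
f 87 88 79
f 88 77 78
f 88 78 79
f 90 92 89
f 93 90 89
f 89 92 91
f 91 93 89
f 90 96 92
f 94 90 93
f 94 96 90
f 92 96 91
f 95 93 91
f 91 96 95
f 95 94 93
f 96 94 95



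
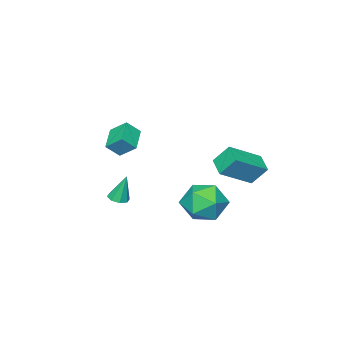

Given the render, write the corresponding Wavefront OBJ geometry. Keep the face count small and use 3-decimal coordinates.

v 3.635 -1.297 -0.441
v 4.168 -1.228 -0.382
v 3.425 -0.943 1.021
v 3.974 -0.88 -0.494
v 3.582 -0.777 -0.575
v 3.222 -0.979 -0.578
v 3.103 -1.367 -0.501
v 3.297 -1.715 -0.389
v 3.688 -1.818 -0.308
v 4.049 -1.616 -0.305
v -0.28 1.253 -1.992
v 0.643 2.085 -1.846
v 0.297 0.315 -0.294
v 1.22 1.147 -0.148
v 0.029 1.503 -0.007
v -0.328 2.082 -1.057
v 1.268 0.318 -1.083
v 0.911 0.897 -2.133
v 1.599 1.507 -1.284
v 0.833 2.24 -0.619
v 0.107 0.16 -1.521
v -0.659 0.893 -0.856
v 1.486 -3.937 2.382
v 1.227 -3.094 3.073
v 0.909 -3.565 1.711
v 0.65 -2.722 2.402
v 2.55 -3.198 1.878
v 2.291 -2.355 2.569
v 1.973 -2.826 1.207
v 1.714 -1.983 1.898
v -1.695 -0.206 0.426
v -2.103 0.454 1.432
v -3.362 0.379 -0.634
v -3.77 1.038 0.372
v -1.13 0.722 0.048
v -1.538 1.381 1.054
v -2.797 1.306 -1.012
v -3.205 1.966 -0.006
f 2 1 4
f 2 4 3
f 4 1 5
f 4 5 3
f 5 1 6
f 5 6 3
f 6 1 7
f 6 7 3
f 7 1 8
f 7 8 3
f 8 1 9
f 8 9 3
f 9 1 10
f 9 10 3
f 10 1 2
f 10 2 3
f 11 22 16
f 11 16 12
f 11 12 18
f 11 18 21
f 11 21 22
f 12 16 20
f 16 22 15
f 22 21 13
f 21 18 17
f 18 12 19
f 14 20 15
f 14 15 13
f 14 13 17
f 14 17 19
f 14 19 20
f 15 20 16
f 13 15 22
f 17 13 21
f 19 17 18
f 20 19 12
f 24 26 23
f 27 24 23
f 23 26 25
f 25 27 23
f 24 30 26
f 28 24 27
f 28 30 24
f 26 30 25
f 29 27 25
f 25 30 29
f 29 28 27
f 30 28 29
f 32 34 31
f 35 32 31
f 31 34 33
f 33 35 31
f 32 38 34
f 36 32 35
f 36 38 32
f 34 38 33
f 37 35 33
f 33 38 37
f 37 36 35
f 38 36 37



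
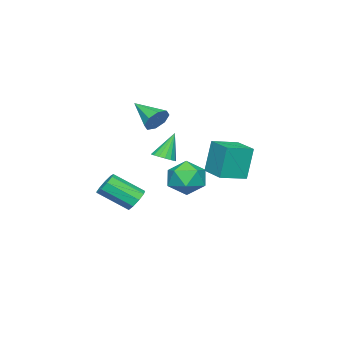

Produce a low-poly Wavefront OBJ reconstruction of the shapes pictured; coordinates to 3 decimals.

v 0.322 0.944 0.145
v -0.043 1.107 2.064
v -0.956 1.708 -0.163
v -1.321 1.87 1.756
v 1.141 2.33 0.184
v 0.776 2.492 2.103
v -0.137 3.093 -0.124
v -0.502 3.256 1.795
v 3.126 -1.214 -1.457
v 3.796 -0.946 -1.567
v 4.524 -2.319 -0.473
v 3.854 -2.586 -0.363
v 3.592 -0.734 -1.164
v 4.319 -2.106 -0.07
v 3.169 -0.746 -0.898
v 3.896 -2.118 0.196
v 2.726 -0.977 -0.894
v 3.454 -2.349 0.2
v 2.471 -1.319 -1.153
v 3.198 -2.691 -0.059
v 2.522 -1.612 -1.555
v 3.25 -2.984 -0.46
v 2.856 -1.718 -1.91
v 3.583 -3.091 -0.816
v 3.316 -1.589 -2.054
v 4.044 -2.961 -0.96
v 3.688 -1.284 -1.918
v 4.415 -2.656 -0.824
v -1.469 -3.057 2.363
v -1.151 -2.766 3.06
v -1.811 -4.683 3.197
v -1.768 -2.659 3.015
v -2.209 -2.786 2.587
v -2.218 -3.071 2.028
v -1.787 -3.348 1.665
v -1.17 -3.454 1.71
v -0.728 -3.328 2.138
v -0.72 -3.043 2.697
v -3.748 -1.553 -1.528
v -2.978 -1.069 -2.325
v -2.742 -3.231 -1.575
v -1.972 -2.747 -2.372
v -1.987 -2.352 -1.229
v -2.609 -1.315 -1.2
v -3.111 -2.985 -2.7
v -3.733 -1.948 -2.671
v -2.584 -1.954 -3.049
v -1.889 -1.563 -2.14
v -3.831 -2.737 -1.76
v -3.136 -2.346 -0.851
v 1.472 -0.729 1.041
v 2.035 -0.913 1.332
v 0.768 -0.511 2.539
v 2.065 -0.6 1.301
v 1.959 -0.317 1.21
v 1.742 -0.128 1.08
v 1.462 -0.077 0.941
v 1.185 -0.175 0.825
v 0.974 -0.4 0.759
v 0.877 -0.701 0.757
v 0.916 -1.008 0.82
v 1.082 -1.251 0.934
v 1.338 -1.374 1.072
v 1.625 -1.35 1.203
v 1.876 -1.184 1.297
f 2 4 1
f 5 2 1
f 1 4 3
f 3 5 1
f 2 8 4
f 6 2 5
f 6 8 2
f 4 8 3
f 7 5 3
f 3 8 7
f 7 6 5
f 8 6 7
f 10 9 13
f 10 13 11
f 11 13 14
f 11 14 12
f 13 9 15
f 13 15 14
f 14 15 16
f 14 16 12
f 15 9 17
f 15 17 16
f 16 17 18
f 16 18 12
f 17 9 19
f 17 19 18
f 18 19 20
f 18 20 12
f 19 9 21
f 19 21 20
f 20 21 22
f 20 22 12
f 21 9 23
f 21 23 22
f 22 23 24
f 22 24 12
f 23 9 25
f 23 25 24
f 24 25 26
f 24 26 12
f 25 9 27
f 25 27 26
f 26 27 28
f 26 28 12
f 27 9 10
f 27 10 28
f 28 10 11
f 28 11 12
f 30 29 32
f 30 32 31
f 32 29 33
f 32 33 31
f 33 29 34
f 33 34 31
f 34 29 35
f 34 35 31
f 35 29 36
f 35 36 31
f 36 29 37
f 36 37 31
f 37 29 38
f 37 38 31
f 38 29 30
f 38 30 31
f 39 50 44
f 39 44 40
f 39 40 46
f 39 46 49
f 39 49 50
f 40 44 48
f 44 50 43
f 50 49 41
f 49 46 45
f 46 40 47
f 42 48 43
f 42 43 41
f 42 41 45
f 42 45 47
f 42 47 48
f 43 48 44
f 41 43 50
f 45 41 49
f 47 45 46
f 48 47 40
f 52 51 54
f 52 54 53
f 54 51 55
f 54 55 53
f 55 51 56
f 55 56 53
f 56 51 57
f 56 57 53
f 57 51 58
f 57 58 53
f 58 51 59
f 58 59 53
f 59 51 60
f 59 60 53
f 60 51 61
f 60 61 53
f 61 51 62
f 61 62 53
f 62 51 63
f 62 63 53
f 63 51 64
f 63 64 53
f 64 51 65
f 64 65 53
f 65 51 52
f 65 52 53

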